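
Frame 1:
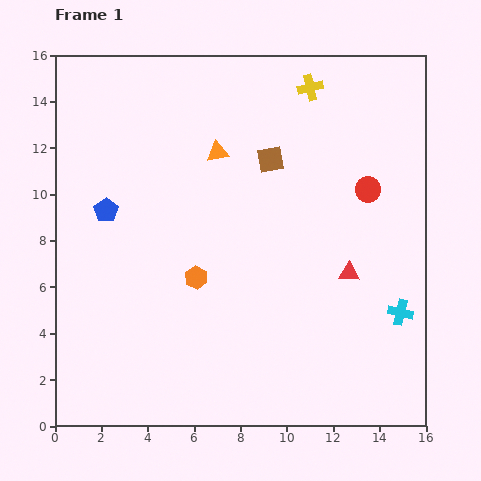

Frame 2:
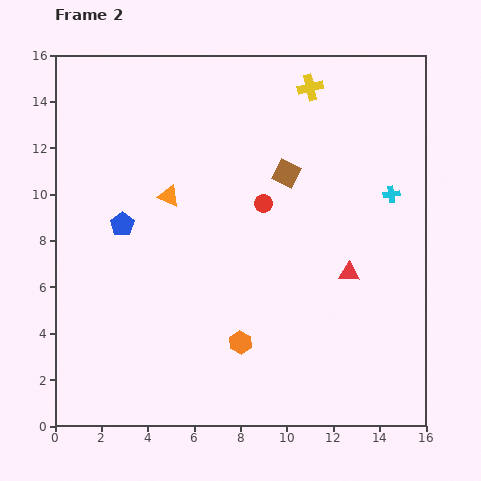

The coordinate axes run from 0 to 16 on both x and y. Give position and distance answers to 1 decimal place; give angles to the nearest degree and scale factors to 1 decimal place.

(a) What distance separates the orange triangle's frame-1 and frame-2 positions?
2.8

The orange triangle moved from (7.0, 11.8) to (4.9, 9.9), a distance of √(2.1² + 1.9²) ≈ 2.8.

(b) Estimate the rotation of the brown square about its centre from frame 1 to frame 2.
38° clockwise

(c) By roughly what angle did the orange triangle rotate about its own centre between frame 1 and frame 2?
32° clockwise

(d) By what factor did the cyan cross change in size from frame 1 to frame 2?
0.7×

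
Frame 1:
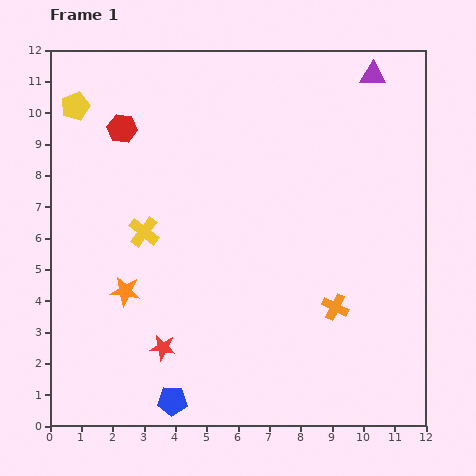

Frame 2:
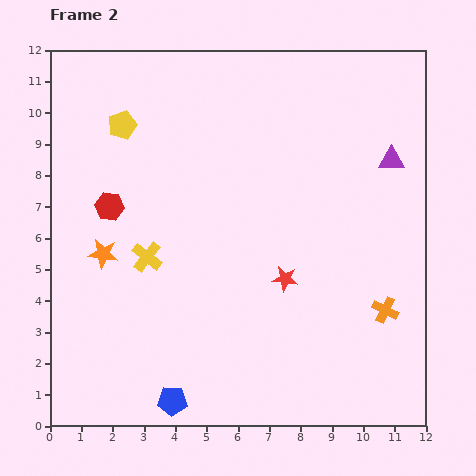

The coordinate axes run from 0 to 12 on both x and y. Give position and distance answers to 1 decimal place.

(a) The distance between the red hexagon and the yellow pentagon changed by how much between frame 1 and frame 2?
+0.9

Distance in frame 1: 1.7. Distance in frame 2: 2.6.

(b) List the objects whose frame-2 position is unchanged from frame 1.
the blue pentagon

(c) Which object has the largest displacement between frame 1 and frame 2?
the red star

(moved 4.5; next 2.8)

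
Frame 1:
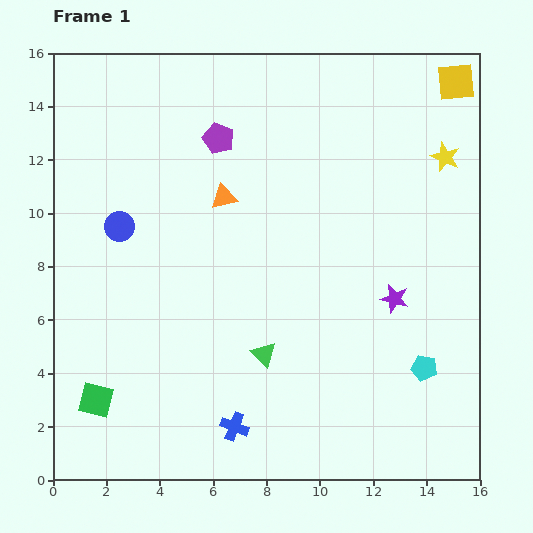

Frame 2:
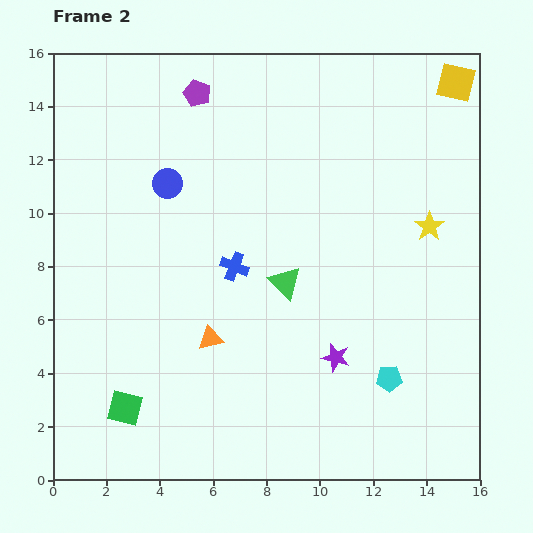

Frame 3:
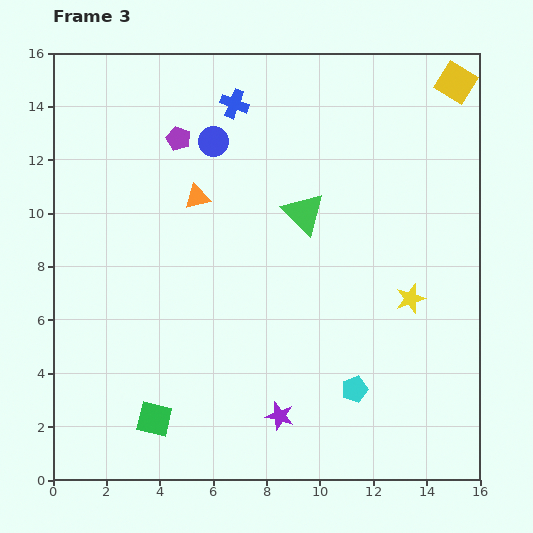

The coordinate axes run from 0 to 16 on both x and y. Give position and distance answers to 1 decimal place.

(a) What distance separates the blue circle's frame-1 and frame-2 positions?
2.4

The blue circle moved from (2.5, 9.5) to (4.3, 11.1), a distance of √(1.8² + 1.6²) ≈ 2.4.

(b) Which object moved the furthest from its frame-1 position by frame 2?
the blue cross

(moved 6.0; next 5.3)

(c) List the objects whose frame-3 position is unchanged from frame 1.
the yellow square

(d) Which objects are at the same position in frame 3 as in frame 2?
the yellow square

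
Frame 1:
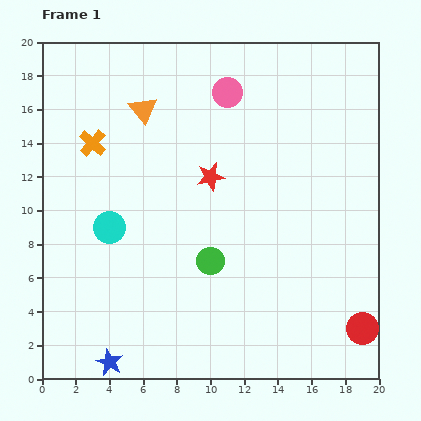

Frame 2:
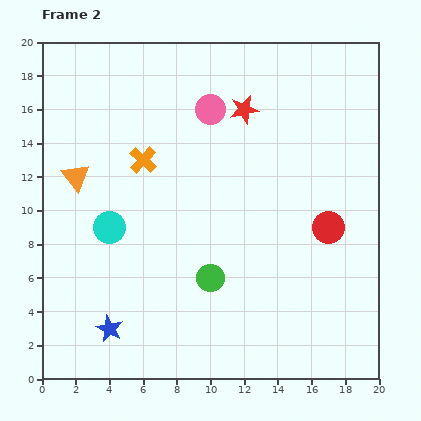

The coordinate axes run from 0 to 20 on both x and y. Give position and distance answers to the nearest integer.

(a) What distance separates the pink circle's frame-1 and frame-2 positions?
1

The pink circle moved from (11, 17) to (10, 16), a distance of √(1² + 1²) ≈ 1.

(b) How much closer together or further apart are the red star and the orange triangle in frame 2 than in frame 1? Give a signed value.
+5

Distance in frame 1: 6. Distance in frame 2: 11.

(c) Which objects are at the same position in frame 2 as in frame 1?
the cyan circle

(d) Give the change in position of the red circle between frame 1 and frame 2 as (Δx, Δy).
(-2, 6)

The red circle was at (19, 3) in frame 1 and (17, 9) in frame 2.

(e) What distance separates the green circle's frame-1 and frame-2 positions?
1

The green circle moved from (10, 7) to (10, 6), a distance of √(0² + 1²) ≈ 1.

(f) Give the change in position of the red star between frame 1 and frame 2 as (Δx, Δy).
(2, 4)

The red star was at (10, 12) in frame 1 and (12, 16) in frame 2.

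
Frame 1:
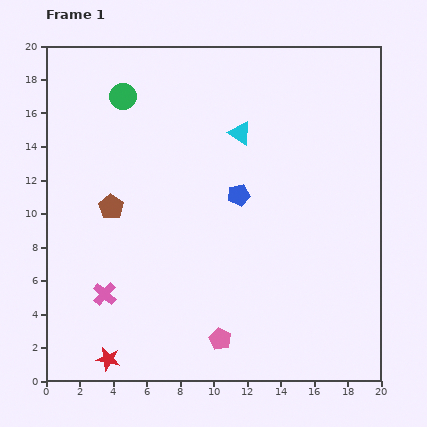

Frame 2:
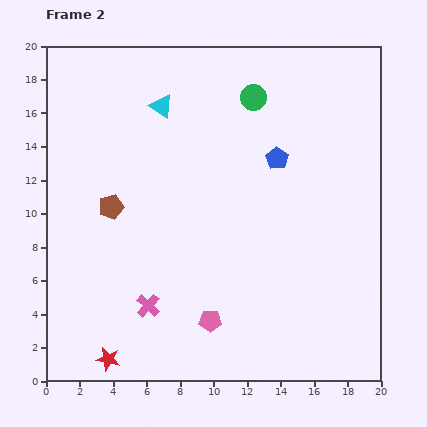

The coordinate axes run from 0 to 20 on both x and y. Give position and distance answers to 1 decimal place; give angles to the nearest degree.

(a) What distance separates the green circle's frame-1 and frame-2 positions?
7.8

The green circle moved from (4.6, 17.0) to (12.4, 16.9), a distance of √(7.8² + 0.1²) ≈ 7.8.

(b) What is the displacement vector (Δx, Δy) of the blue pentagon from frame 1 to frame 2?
(2.3, 2.2)

The blue pentagon was at (11.5, 11.1) in frame 1 and (13.8, 13.3) in frame 2.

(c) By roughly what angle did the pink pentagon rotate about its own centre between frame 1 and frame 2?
28° counter-clockwise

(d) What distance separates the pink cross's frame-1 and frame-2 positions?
2.7

The pink cross moved from (3.5, 5.2) to (6.1, 4.5), a distance of √(2.6² + 0.7²) ≈ 2.7.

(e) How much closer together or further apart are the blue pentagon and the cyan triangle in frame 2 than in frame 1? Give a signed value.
+3.9

Distance in frame 1: 3.7. Distance in frame 2: 7.6.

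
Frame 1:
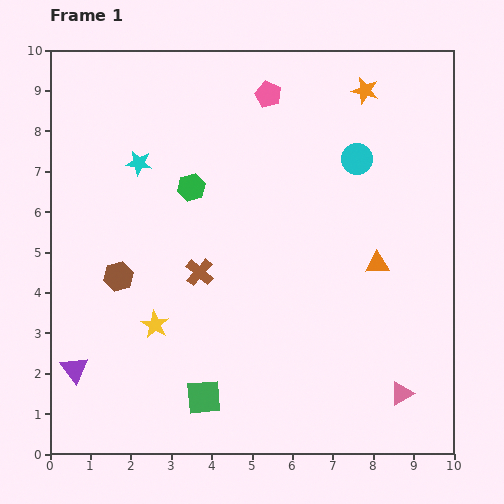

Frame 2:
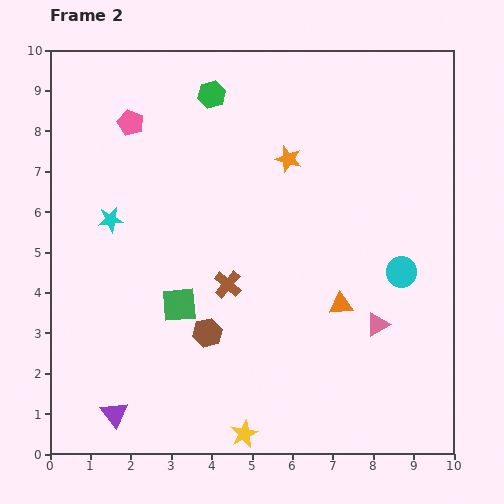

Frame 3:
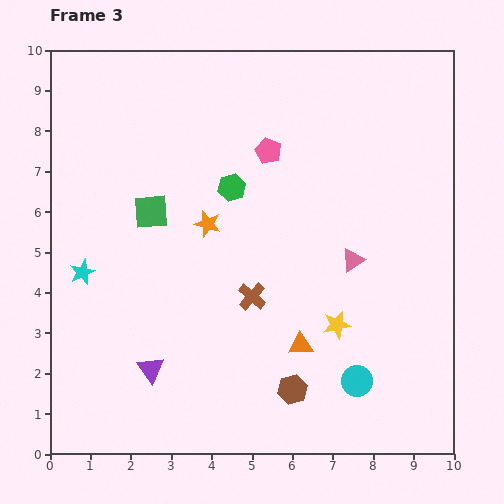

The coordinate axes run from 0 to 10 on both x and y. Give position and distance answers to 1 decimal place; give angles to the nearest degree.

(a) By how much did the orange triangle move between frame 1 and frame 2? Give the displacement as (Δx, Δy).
(-0.9, -1.0)

The orange triangle was at (8.1, 4.7) in frame 1 and (7.2, 3.7) in frame 2.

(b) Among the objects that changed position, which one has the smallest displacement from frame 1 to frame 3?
the green hexagon

(moved 1.0)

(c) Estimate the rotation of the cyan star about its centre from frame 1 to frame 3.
31° counter-clockwise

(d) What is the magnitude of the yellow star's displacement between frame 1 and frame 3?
4.5

The yellow star moved from (2.6, 3.2) to (7.1, 3.2), a distance of √(4.5² + 0.0²) ≈ 4.5.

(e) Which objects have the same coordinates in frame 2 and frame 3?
none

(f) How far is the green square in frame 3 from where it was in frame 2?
2.4

The green square moved from (3.2, 3.7) to (2.5, 6.0), a distance of √(0.7² + 2.3²) ≈ 2.4.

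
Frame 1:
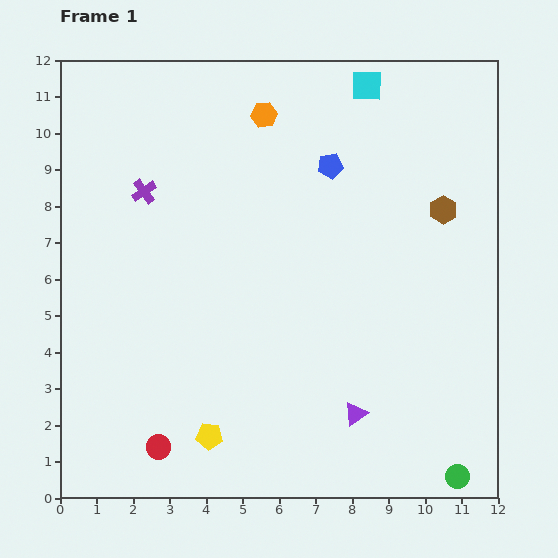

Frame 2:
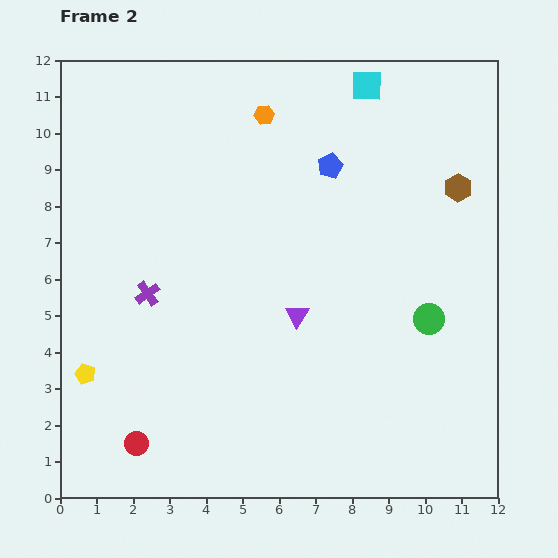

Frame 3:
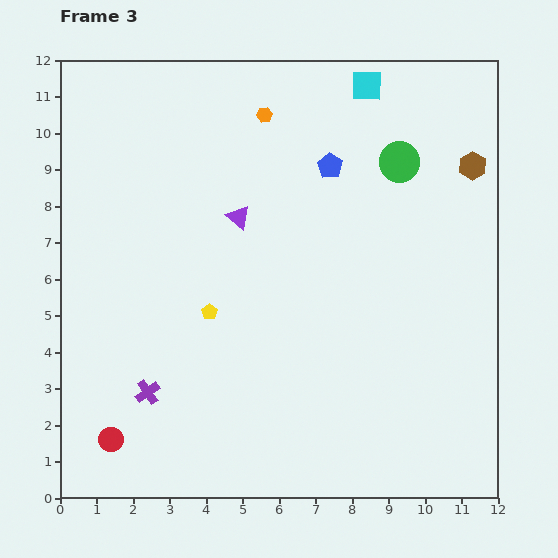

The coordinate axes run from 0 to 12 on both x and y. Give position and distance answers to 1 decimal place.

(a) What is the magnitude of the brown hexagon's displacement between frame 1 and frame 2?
0.7

The brown hexagon moved from (10.5, 7.9) to (10.9, 8.5), a distance of √(0.4² + 0.6²) ≈ 0.7.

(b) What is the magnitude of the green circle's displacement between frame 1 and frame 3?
8.7

The green circle moved from (10.9, 0.6) to (9.3, 9.2), a distance of √(1.6² + 8.6²) ≈ 8.7.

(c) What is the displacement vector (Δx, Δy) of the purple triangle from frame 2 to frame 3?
(-1.6, 2.7)

The purple triangle was at (6.5, 5.0) in frame 2 and (4.9, 7.7) in frame 3.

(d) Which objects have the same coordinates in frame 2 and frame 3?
the blue pentagon, the cyan square, the orange hexagon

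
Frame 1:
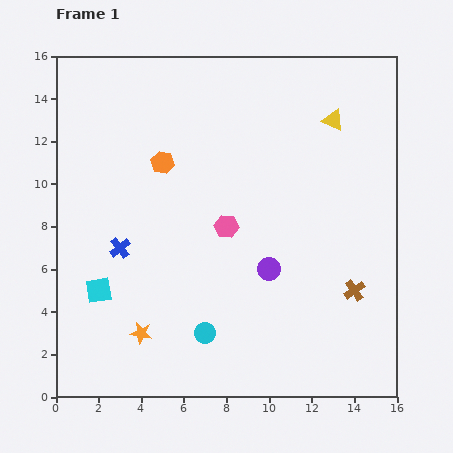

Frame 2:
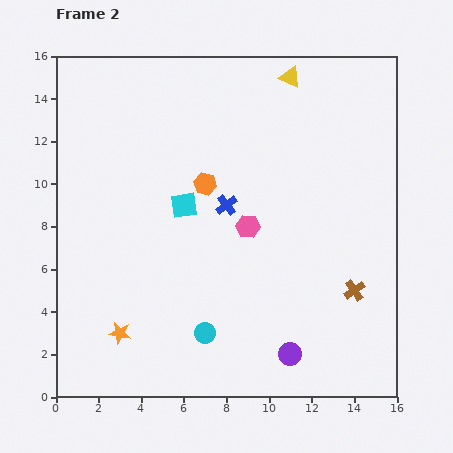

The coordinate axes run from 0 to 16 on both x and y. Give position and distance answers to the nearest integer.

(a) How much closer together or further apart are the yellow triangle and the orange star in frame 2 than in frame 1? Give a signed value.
+1

Distance in frame 1: 13. Distance in frame 2: 14.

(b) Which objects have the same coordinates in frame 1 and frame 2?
the cyan circle, the brown cross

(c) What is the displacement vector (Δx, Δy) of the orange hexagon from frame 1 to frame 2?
(2, -1)

The orange hexagon was at (5, 11) in frame 1 and (7, 10) in frame 2.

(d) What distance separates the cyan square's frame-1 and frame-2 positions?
6

The cyan square moved from (2, 5) to (6, 9), a distance of √(4² + 4²) ≈ 6.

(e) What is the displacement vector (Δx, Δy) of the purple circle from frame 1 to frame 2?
(1, -4)

The purple circle was at (10, 6) in frame 1 and (11, 2) in frame 2.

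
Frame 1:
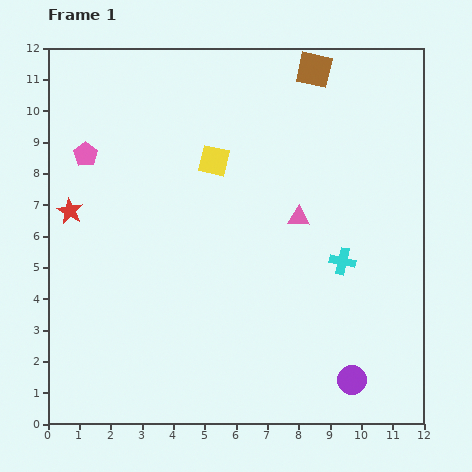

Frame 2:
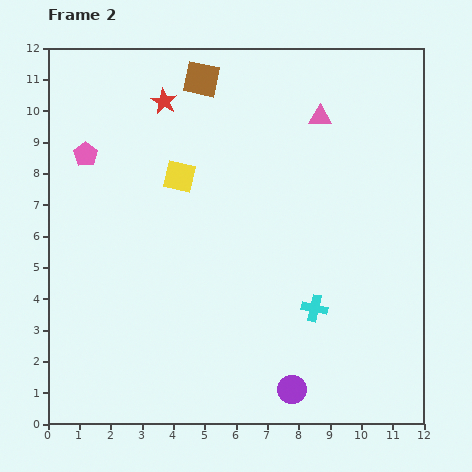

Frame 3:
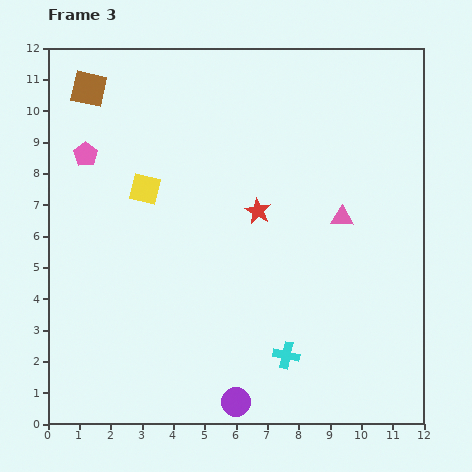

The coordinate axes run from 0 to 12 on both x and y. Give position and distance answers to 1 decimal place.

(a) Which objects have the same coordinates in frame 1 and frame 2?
the pink pentagon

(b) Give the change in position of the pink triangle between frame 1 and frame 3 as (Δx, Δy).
(1.4, 0.0)

The pink triangle was at (8.0, 6.6) in frame 1 and (9.4, 6.6) in frame 3.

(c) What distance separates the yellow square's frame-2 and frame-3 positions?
1.2

The yellow square moved from (4.2, 7.9) to (3.1, 7.5), a distance of √(1.1² + 0.4²) ≈ 1.2.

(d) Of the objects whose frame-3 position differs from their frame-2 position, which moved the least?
the yellow square

(moved 1.2)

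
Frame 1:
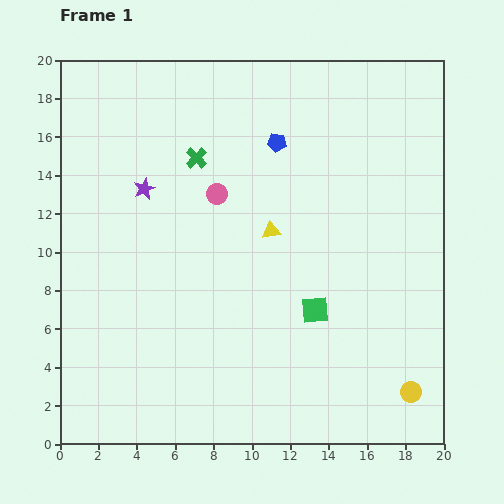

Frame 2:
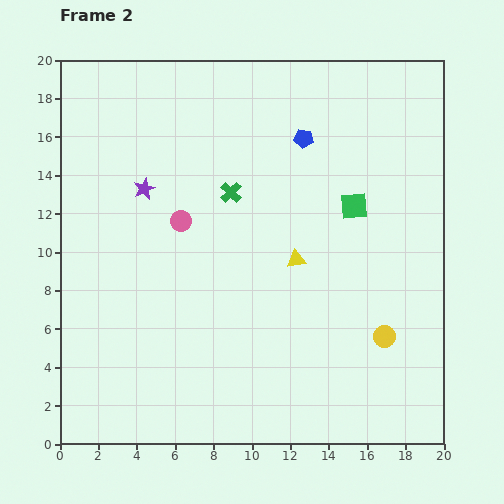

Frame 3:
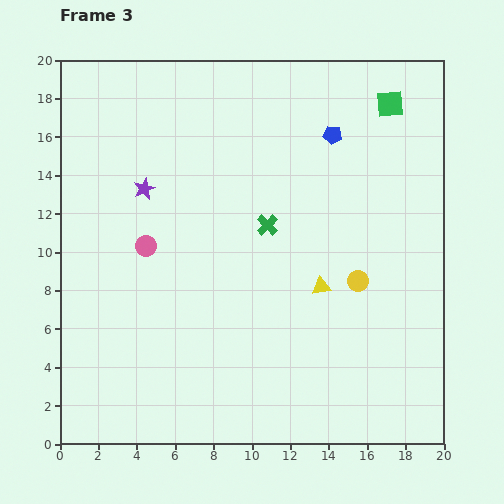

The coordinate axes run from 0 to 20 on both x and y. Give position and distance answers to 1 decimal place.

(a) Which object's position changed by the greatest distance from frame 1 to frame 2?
the green square

(moved 5.8; next 3.2)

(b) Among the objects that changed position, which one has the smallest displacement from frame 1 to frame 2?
the blue pentagon

(moved 1.4)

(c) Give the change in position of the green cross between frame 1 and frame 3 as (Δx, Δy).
(3.7, -3.5)

The green cross was at (7.1, 14.9) in frame 1 and (10.8, 11.4) in frame 3.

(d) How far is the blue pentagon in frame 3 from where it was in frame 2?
1.5

The blue pentagon moved from (12.7, 15.9) to (14.2, 16.1), a distance of √(1.5² + 0.2²) ≈ 1.5.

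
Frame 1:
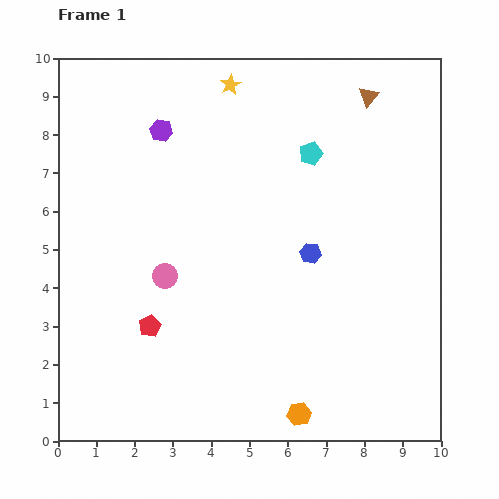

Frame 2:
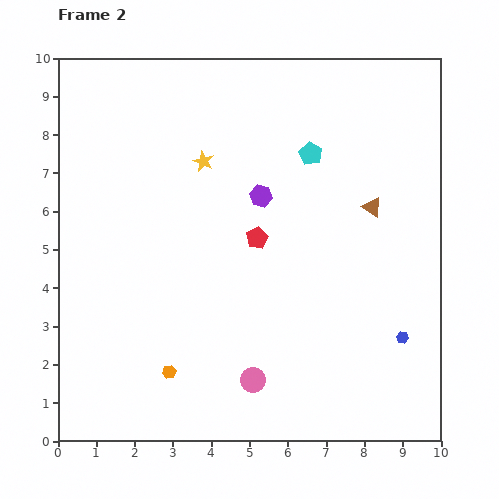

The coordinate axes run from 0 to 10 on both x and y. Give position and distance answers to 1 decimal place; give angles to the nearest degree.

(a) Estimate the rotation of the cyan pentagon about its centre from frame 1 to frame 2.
24° counter-clockwise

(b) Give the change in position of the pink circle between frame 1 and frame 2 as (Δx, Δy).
(2.3, -2.7)

The pink circle was at (2.8, 4.3) in frame 1 and (5.1, 1.6) in frame 2.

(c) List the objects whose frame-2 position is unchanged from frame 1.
the cyan pentagon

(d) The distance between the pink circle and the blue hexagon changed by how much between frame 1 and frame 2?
+0.3

Distance in frame 1: 3.8. Distance in frame 2: 4.1.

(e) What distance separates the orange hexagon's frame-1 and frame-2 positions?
3.6

The orange hexagon moved from (6.3, 0.7) to (2.9, 1.8), a distance of √(3.4² + 1.1²) ≈ 3.6.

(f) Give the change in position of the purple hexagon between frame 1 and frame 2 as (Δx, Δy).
(2.6, -1.7)

The purple hexagon was at (2.7, 8.1) in frame 1 and (5.3, 6.4) in frame 2.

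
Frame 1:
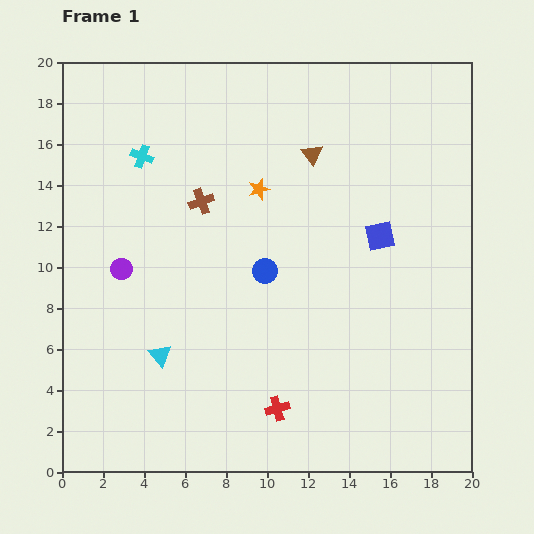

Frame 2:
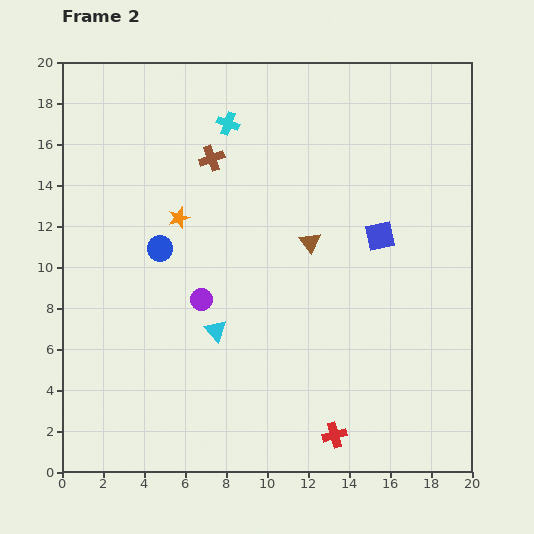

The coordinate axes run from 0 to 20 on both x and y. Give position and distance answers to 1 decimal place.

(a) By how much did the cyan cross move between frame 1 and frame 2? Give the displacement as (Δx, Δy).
(4.2, 1.6)

The cyan cross was at (3.9, 15.4) in frame 1 and (8.1, 17.0) in frame 2.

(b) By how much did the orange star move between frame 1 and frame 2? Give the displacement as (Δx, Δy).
(-3.9, -1.4)

The orange star was at (9.6, 13.8) in frame 1 and (5.7, 12.4) in frame 2.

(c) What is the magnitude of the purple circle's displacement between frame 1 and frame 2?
4.2

The purple circle moved from (2.9, 9.9) to (6.8, 8.4), a distance of √(3.9² + 1.5²) ≈ 4.2.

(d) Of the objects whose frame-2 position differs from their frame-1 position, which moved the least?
the brown cross

(moved 2.2)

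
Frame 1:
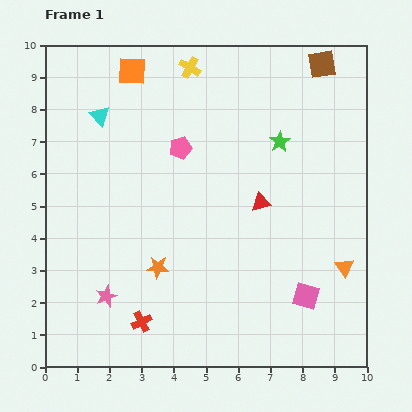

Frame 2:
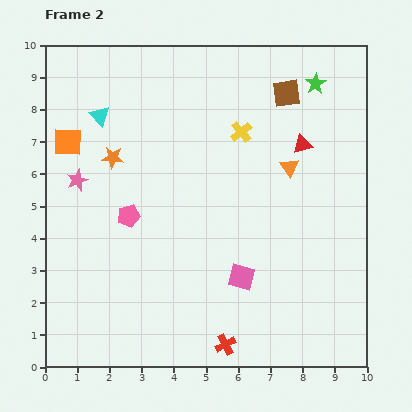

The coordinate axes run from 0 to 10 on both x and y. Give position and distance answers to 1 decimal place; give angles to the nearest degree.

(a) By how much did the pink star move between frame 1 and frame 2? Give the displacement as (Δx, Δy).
(-0.9, 3.6)

The pink star was at (1.9, 2.2) in frame 1 and (1.0, 5.8) in frame 2.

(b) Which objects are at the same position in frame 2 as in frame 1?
the cyan triangle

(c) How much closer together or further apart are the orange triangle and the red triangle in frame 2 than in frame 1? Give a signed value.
-2.5

Distance in frame 1: 3.3. Distance in frame 2: 0.8.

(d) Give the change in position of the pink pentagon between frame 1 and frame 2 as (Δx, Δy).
(-1.6, -2.1)

The pink pentagon was at (4.2, 6.8) in frame 1 and (2.6, 4.7) in frame 2.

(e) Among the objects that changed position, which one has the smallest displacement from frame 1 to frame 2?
the brown square

(moved 1.4)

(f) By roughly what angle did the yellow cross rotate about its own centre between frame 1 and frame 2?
20° clockwise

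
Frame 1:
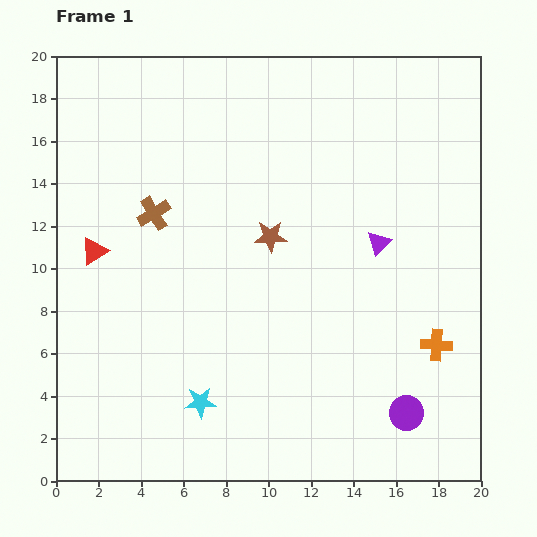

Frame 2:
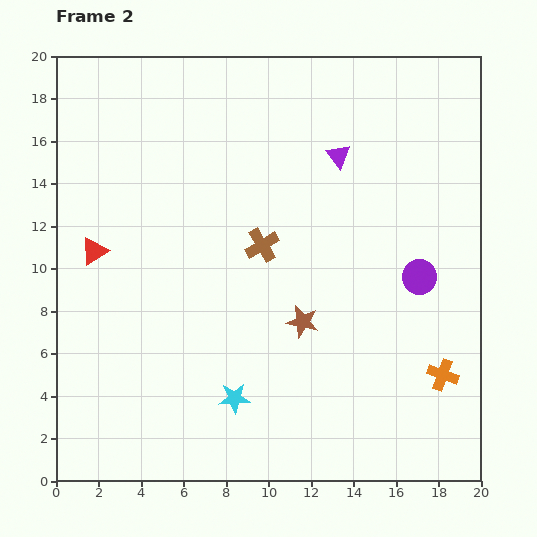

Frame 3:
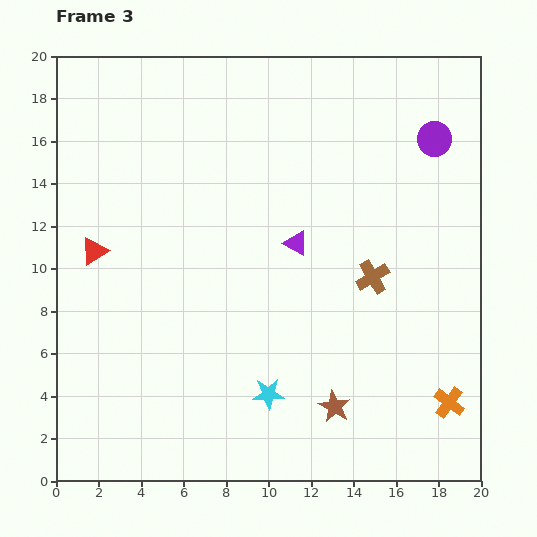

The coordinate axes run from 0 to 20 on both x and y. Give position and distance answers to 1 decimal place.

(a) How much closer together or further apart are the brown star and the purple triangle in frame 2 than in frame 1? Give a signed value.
+2.9

Distance in frame 1: 5.1. Distance in frame 2: 8.0.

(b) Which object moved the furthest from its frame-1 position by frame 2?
the purple circle

(moved 6.4; next 5.3)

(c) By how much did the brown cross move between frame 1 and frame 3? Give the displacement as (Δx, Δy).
(10.3, -3.0)

The brown cross was at (4.6, 12.6) in frame 1 and (14.9, 9.6) in frame 3.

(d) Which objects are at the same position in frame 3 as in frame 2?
the red triangle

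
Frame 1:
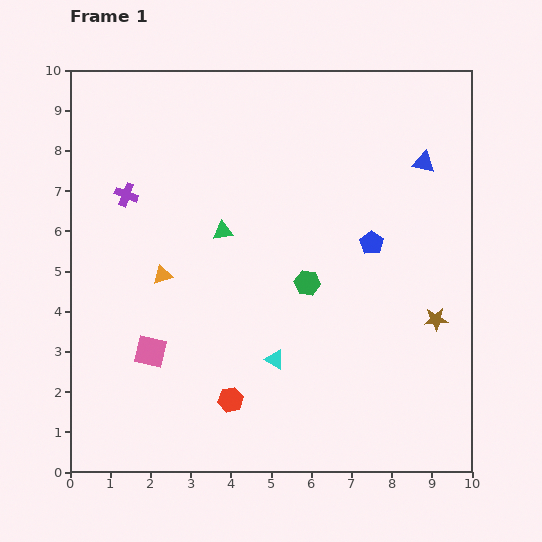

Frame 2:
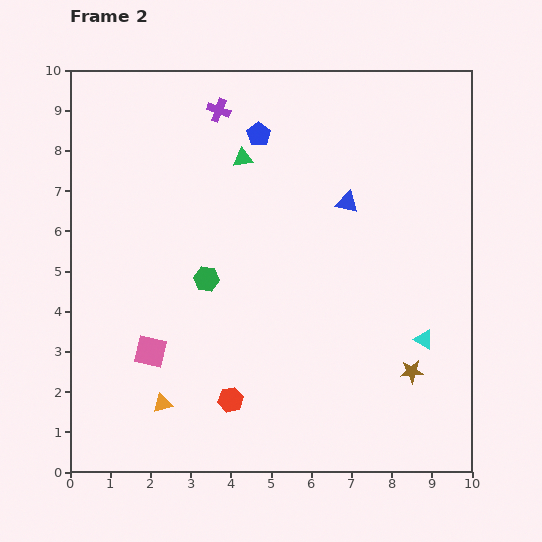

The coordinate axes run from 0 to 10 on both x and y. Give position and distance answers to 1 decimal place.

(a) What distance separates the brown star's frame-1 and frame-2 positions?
1.4

The brown star moved from (9.1, 3.8) to (8.5, 2.5), a distance of √(0.6² + 1.3²) ≈ 1.4.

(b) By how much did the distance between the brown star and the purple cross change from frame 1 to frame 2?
-0.2

Distance in frame 1: 8.3. Distance in frame 2: 8.1.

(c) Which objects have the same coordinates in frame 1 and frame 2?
the pink square, the red hexagon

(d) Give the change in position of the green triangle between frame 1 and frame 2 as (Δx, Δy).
(0.5, 1.8)

The green triangle was at (3.8, 6.0) in frame 1 and (4.3, 7.8) in frame 2.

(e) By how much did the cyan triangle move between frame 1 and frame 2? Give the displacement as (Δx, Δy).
(3.7, 0.5)

The cyan triangle was at (5.1, 2.8) in frame 1 and (8.8, 3.3) in frame 2.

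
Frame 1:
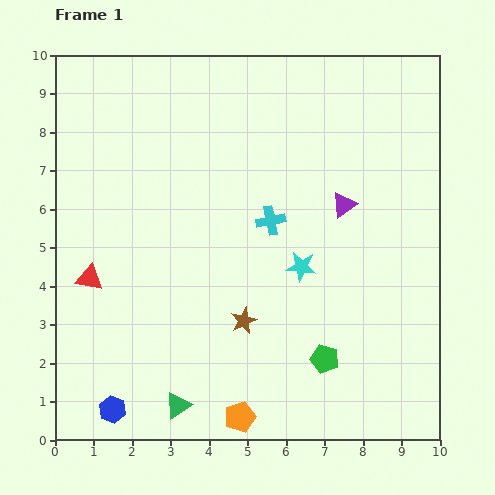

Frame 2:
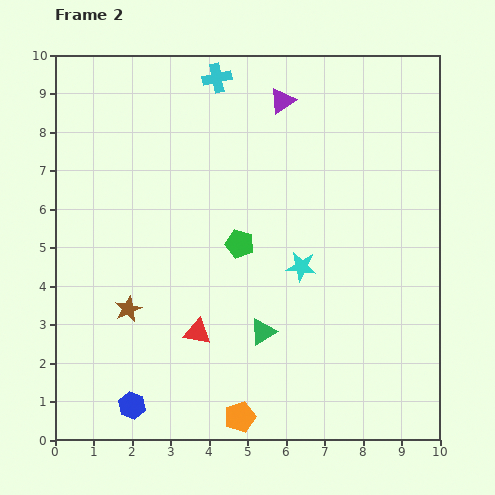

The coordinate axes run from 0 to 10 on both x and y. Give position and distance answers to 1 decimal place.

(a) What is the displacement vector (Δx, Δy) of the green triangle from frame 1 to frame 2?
(2.2, 1.9)

The green triangle was at (3.2, 0.9) in frame 1 and (5.4, 2.8) in frame 2.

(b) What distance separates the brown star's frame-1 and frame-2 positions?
3.0

The brown star moved from (4.9, 3.1) to (1.9, 3.4), a distance of √(3.0² + 0.3²) ≈ 3.0.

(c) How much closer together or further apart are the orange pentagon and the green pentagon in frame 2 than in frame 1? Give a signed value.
+1.8

Distance in frame 1: 2.7. Distance in frame 2: 4.5.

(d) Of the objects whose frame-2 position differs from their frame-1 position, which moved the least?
the blue hexagon

(moved 0.5)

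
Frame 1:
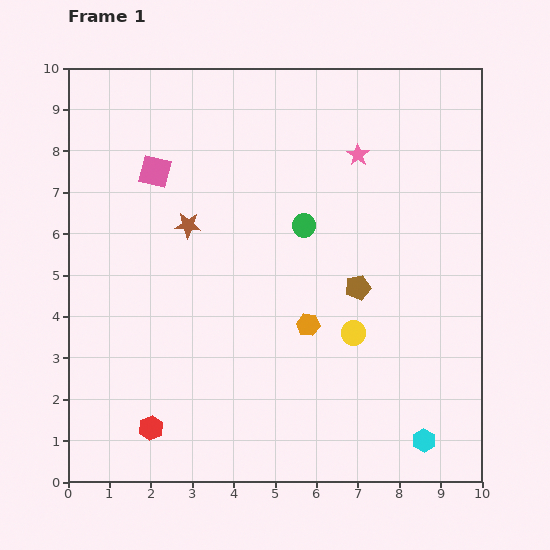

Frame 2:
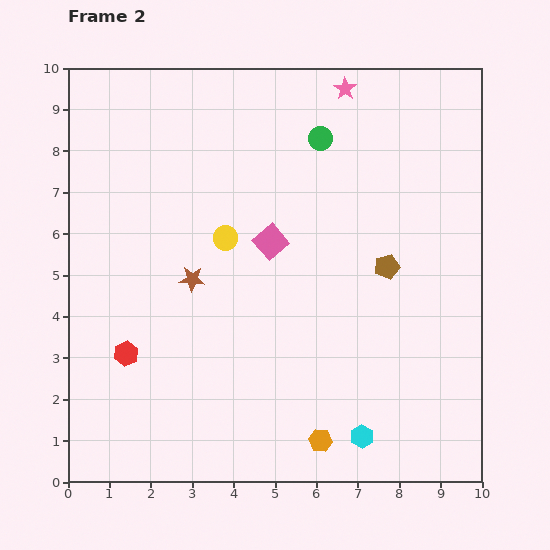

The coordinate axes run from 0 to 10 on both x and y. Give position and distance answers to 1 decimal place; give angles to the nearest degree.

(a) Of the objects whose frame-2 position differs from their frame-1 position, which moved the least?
the brown pentagon

(moved 0.9)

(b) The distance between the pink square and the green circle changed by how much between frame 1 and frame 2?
-1.0

Distance in frame 1: 3.8. Distance in frame 2: 2.8.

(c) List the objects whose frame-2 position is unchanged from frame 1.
none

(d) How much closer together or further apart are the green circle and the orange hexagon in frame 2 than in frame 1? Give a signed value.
+4.9

Distance in frame 1: 2.4. Distance in frame 2: 7.3.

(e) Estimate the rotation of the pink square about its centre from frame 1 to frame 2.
36° clockwise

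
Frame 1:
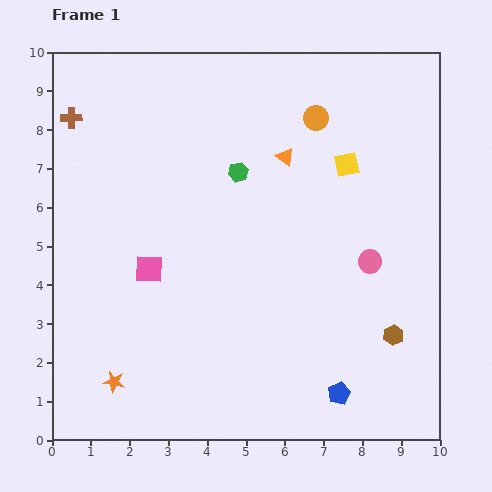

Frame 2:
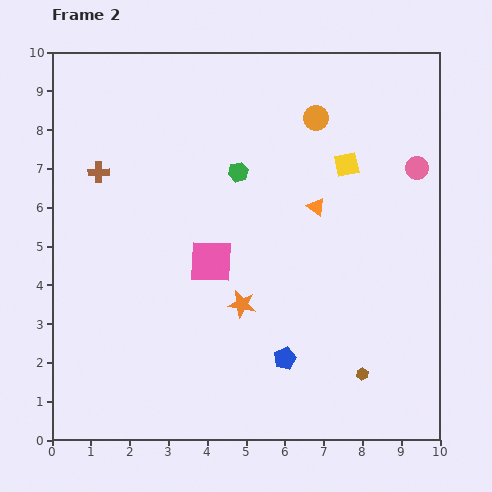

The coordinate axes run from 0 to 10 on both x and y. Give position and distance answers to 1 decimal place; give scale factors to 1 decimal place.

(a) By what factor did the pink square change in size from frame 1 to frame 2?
1.5×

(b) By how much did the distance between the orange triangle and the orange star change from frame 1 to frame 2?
-4.2

Distance in frame 1: 7.3. Distance in frame 2: 3.1.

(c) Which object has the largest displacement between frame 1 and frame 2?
the orange star

(moved 3.9; next 2.7)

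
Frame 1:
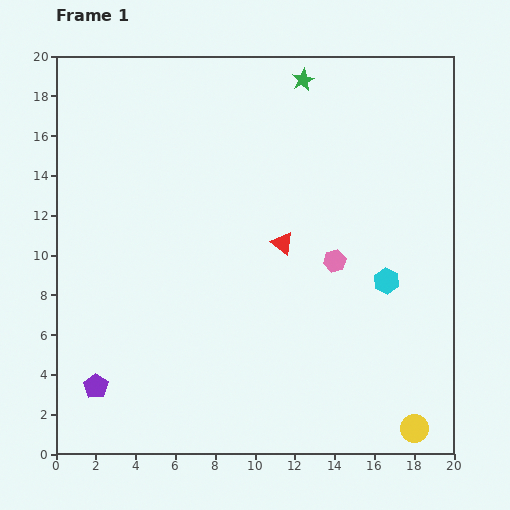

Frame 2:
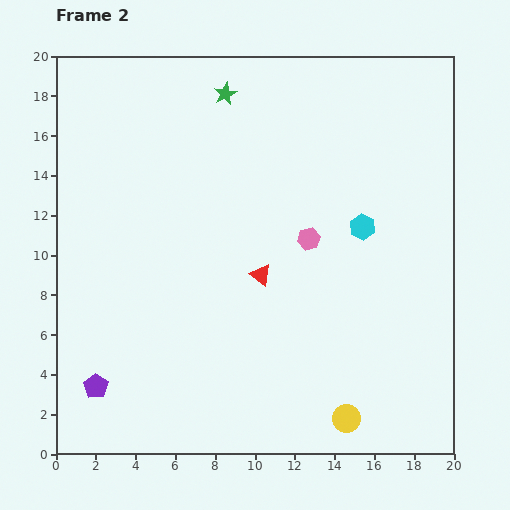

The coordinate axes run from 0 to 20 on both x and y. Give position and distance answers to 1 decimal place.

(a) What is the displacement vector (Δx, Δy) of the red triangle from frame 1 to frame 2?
(-1.1, -1.6)

The red triangle was at (11.4, 10.6) in frame 1 and (10.3, 9.0) in frame 2.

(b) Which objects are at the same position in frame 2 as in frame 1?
the purple pentagon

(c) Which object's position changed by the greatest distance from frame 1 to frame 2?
the green star

(moved 4.0; next 3.4)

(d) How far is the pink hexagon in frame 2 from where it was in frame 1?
1.7

The pink hexagon moved from (14.0, 9.7) to (12.7, 10.8), a distance of √(1.3² + 1.1²) ≈ 1.7.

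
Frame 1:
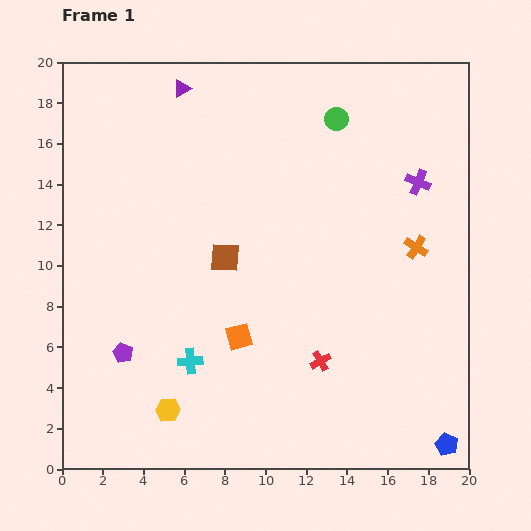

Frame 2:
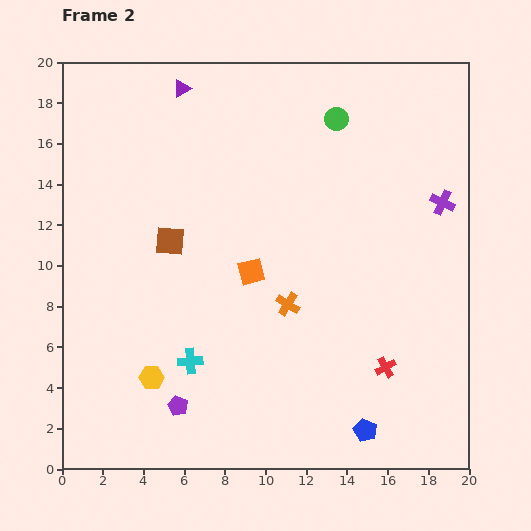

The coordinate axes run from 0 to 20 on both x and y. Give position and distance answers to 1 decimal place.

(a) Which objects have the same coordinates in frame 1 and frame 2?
the cyan cross, the purple triangle, the green circle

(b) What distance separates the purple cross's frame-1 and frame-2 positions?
1.6

The purple cross moved from (17.5, 14.1) to (18.7, 13.1), a distance of √(1.2² + 1.0²) ≈ 1.6.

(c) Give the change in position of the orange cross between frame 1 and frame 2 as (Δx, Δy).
(-6.3, -2.8)

The orange cross was at (17.4, 10.9) in frame 1 and (11.1, 8.1) in frame 2.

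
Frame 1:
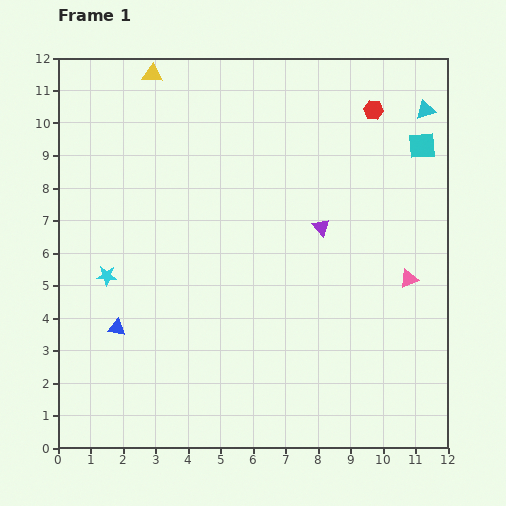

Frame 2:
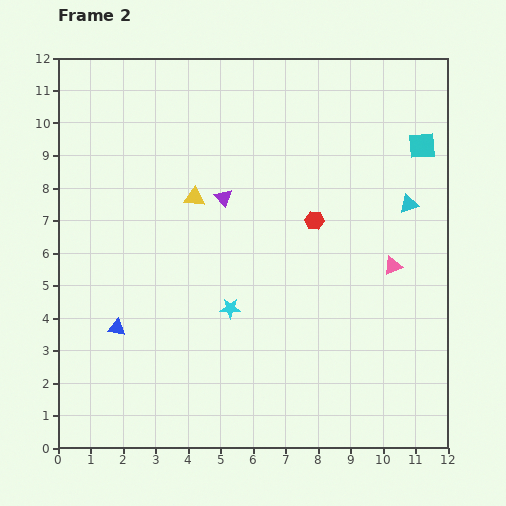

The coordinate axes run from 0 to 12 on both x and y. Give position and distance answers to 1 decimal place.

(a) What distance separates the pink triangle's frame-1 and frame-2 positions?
0.6

The pink triangle moved from (10.8, 5.2) to (10.3, 5.6), a distance of √(0.5² + 0.4²) ≈ 0.6.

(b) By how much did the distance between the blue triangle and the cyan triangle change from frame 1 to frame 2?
-1.8

Distance in frame 1: 11.6. Distance in frame 2: 9.8.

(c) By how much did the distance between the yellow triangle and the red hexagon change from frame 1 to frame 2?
-3.1

Distance in frame 1: 6.9. Distance in frame 2: 3.8.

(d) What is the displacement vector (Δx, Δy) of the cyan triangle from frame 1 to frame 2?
(-0.5, -2.9)

The cyan triangle was at (11.3, 10.4) in frame 1 and (10.8, 7.5) in frame 2.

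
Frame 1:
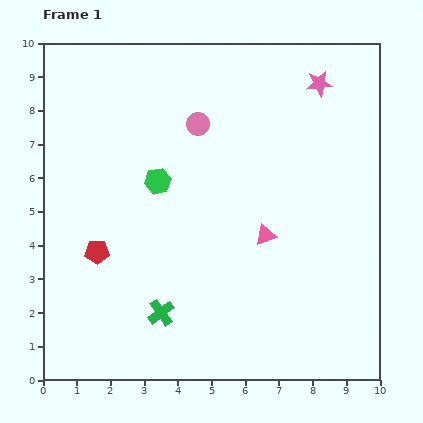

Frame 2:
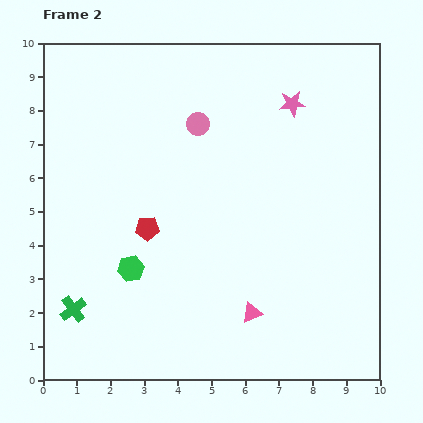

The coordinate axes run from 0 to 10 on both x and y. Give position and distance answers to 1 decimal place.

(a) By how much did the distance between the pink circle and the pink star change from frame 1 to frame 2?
-0.9

Distance in frame 1: 3.8. Distance in frame 2: 2.9.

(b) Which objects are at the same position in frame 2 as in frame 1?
the pink circle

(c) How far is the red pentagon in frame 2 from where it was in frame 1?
1.7

The red pentagon moved from (1.6, 3.8) to (3.1, 4.5), a distance of √(1.5² + 0.7²) ≈ 1.7.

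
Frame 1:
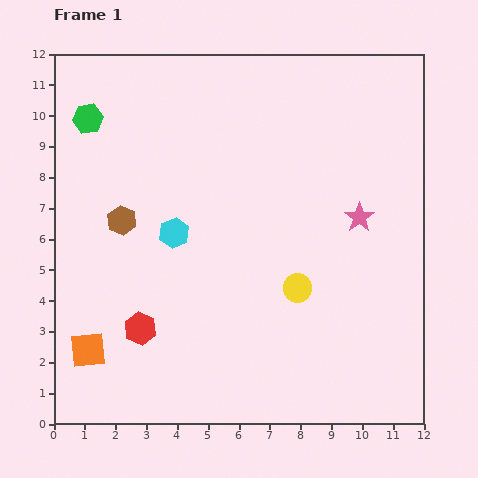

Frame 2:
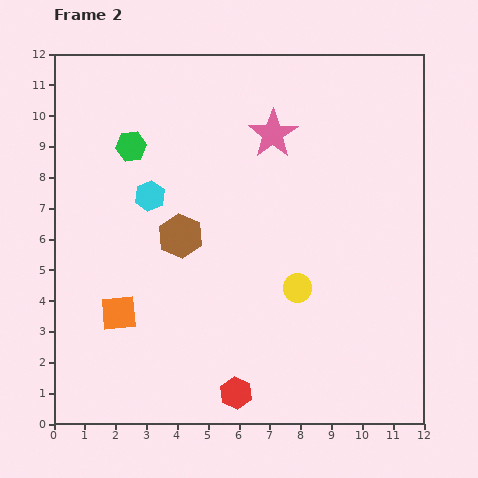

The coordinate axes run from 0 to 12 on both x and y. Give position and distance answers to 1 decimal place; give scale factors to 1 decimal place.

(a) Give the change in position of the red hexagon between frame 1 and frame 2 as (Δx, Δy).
(3.1, -2.1)

The red hexagon was at (2.8, 3.1) in frame 1 and (5.9, 1.0) in frame 2.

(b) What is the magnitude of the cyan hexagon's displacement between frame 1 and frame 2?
1.4

The cyan hexagon moved from (3.9, 6.2) to (3.1, 7.4), a distance of √(0.8² + 1.2²) ≈ 1.4.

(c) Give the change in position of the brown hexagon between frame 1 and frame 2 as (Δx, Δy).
(1.9, -0.5)

The brown hexagon was at (2.2, 6.6) in frame 1 and (4.1, 6.1) in frame 2.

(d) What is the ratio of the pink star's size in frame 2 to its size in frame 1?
1.7×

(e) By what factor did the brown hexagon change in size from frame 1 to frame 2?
1.5×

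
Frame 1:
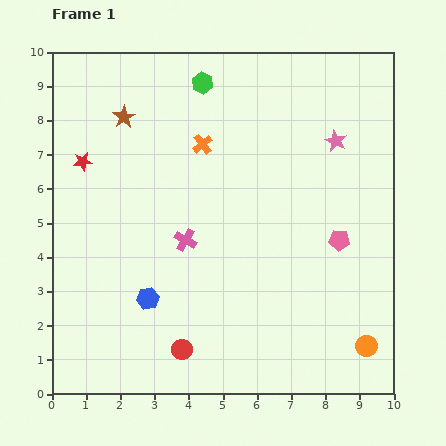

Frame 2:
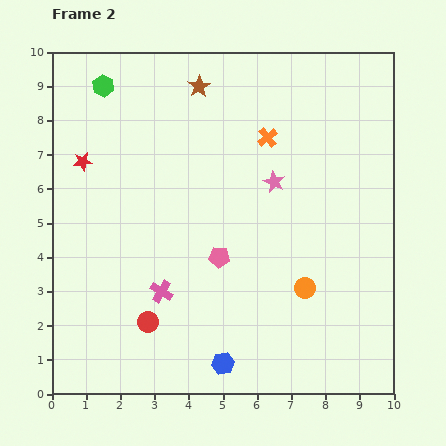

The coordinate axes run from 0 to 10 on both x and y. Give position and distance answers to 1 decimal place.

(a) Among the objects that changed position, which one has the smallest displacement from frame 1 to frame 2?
the red circle

(moved 1.3)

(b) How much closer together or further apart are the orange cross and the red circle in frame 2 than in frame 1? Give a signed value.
+0.4

Distance in frame 1: 6.0. Distance in frame 2: 6.4.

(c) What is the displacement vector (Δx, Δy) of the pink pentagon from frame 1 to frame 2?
(-3.5, -0.5)

The pink pentagon was at (8.4, 4.5) in frame 1 and (4.9, 4.0) in frame 2.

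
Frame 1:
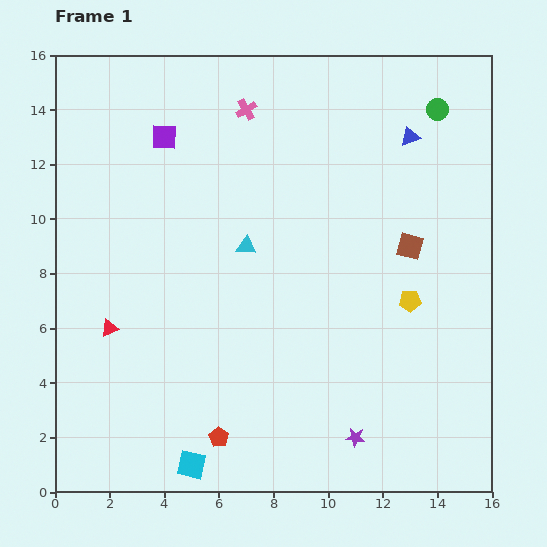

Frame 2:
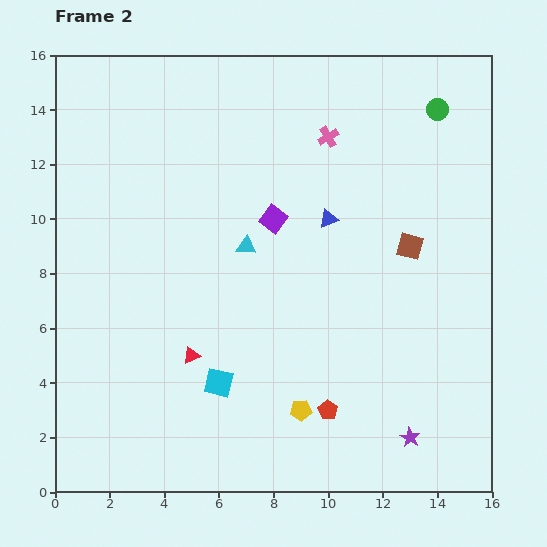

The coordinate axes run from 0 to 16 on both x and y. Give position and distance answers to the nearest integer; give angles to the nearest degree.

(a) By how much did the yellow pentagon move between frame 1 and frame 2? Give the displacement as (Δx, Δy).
(-4, -4)

The yellow pentagon was at (13, 7) in frame 1 and (9, 3) in frame 2.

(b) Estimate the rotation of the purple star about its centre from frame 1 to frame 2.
23° clockwise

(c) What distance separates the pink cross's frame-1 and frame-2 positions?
3

The pink cross moved from (7, 14) to (10, 13), a distance of √(3² + 1²) ≈ 3.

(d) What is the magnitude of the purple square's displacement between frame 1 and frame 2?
5

The purple square moved from (4, 13) to (8, 10), a distance of √(4² + 3²) ≈ 5.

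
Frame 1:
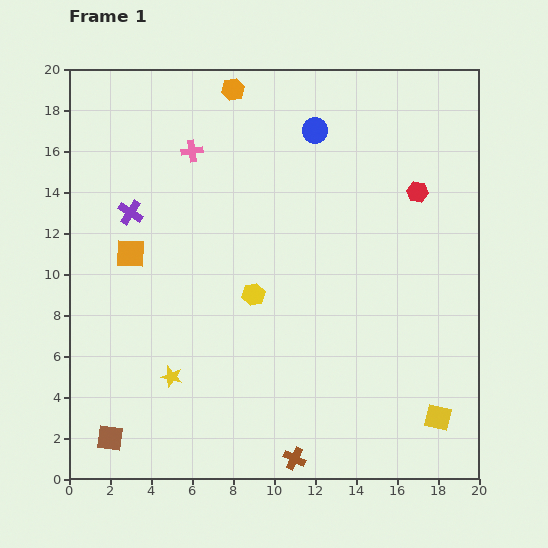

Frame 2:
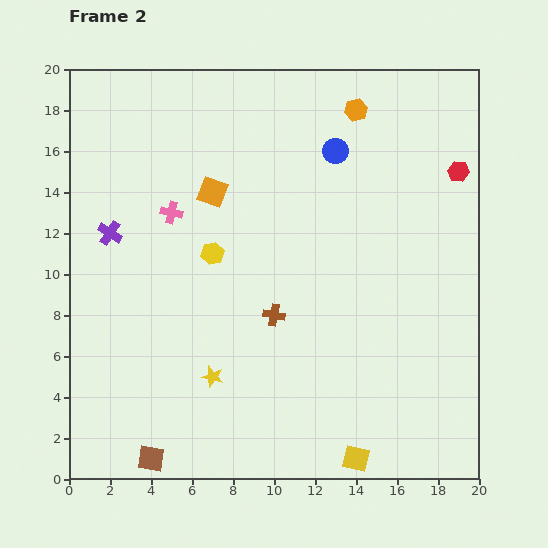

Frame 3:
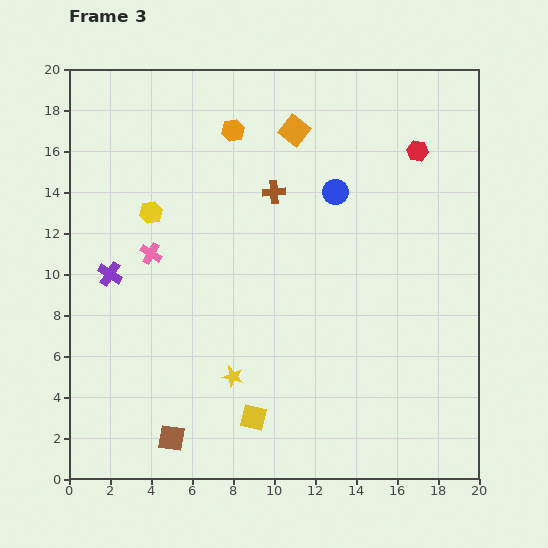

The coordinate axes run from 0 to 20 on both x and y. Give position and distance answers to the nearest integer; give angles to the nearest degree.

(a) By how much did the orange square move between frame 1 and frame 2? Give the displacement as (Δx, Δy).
(4, 3)

The orange square was at (3, 11) in frame 1 and (7, 14) in frame 2.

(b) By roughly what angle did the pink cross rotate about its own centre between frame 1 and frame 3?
39° clockwise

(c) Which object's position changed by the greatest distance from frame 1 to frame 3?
the brown cross

(moved 13; next 10)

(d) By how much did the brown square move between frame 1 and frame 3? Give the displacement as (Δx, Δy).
(3, 0)

The brown square was at (2, 2) in frame 1 and (5, 2) in frame 3.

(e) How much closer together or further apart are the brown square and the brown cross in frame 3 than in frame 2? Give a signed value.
+4

Distance in frame 2: 9. Distance in frame 3: 13.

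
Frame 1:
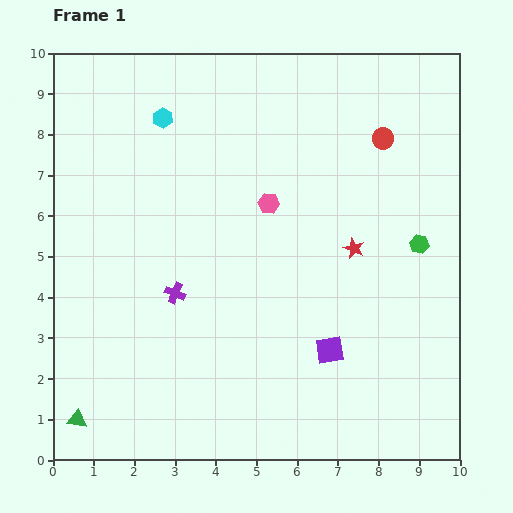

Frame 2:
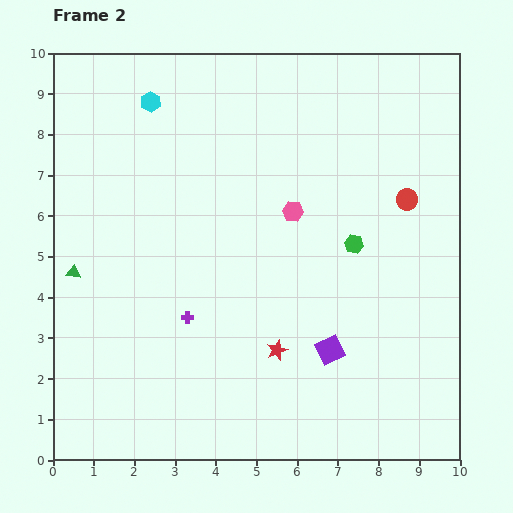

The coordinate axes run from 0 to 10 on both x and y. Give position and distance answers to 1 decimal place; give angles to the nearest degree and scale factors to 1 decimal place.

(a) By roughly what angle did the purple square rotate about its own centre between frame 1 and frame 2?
17° counter-clockwise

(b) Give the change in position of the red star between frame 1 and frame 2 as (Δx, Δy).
(-1.9, -2.5)

The red star was at (7.4, 5.2) in frame 1 and (5.5, 2.7) in frame 2.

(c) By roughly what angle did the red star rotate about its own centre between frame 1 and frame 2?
27° clockwise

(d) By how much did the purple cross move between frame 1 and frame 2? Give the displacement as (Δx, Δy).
(0.3, -0.6)

The purple cross was at (3.0, 4.1) in frame 1 and (3.3, 3.5) in frame 2.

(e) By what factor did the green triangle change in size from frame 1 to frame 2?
0.7×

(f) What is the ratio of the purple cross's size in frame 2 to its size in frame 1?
0.6×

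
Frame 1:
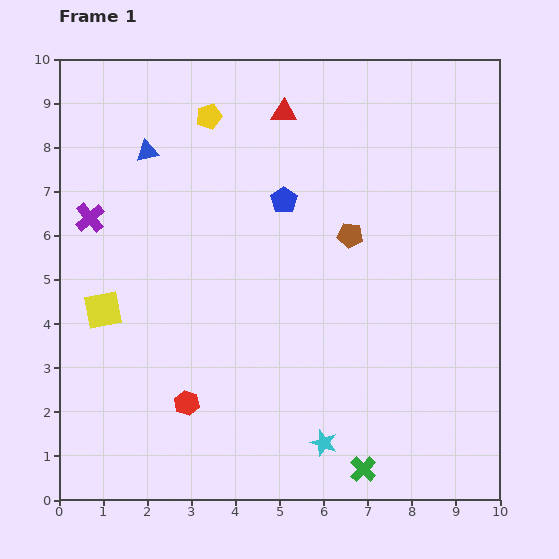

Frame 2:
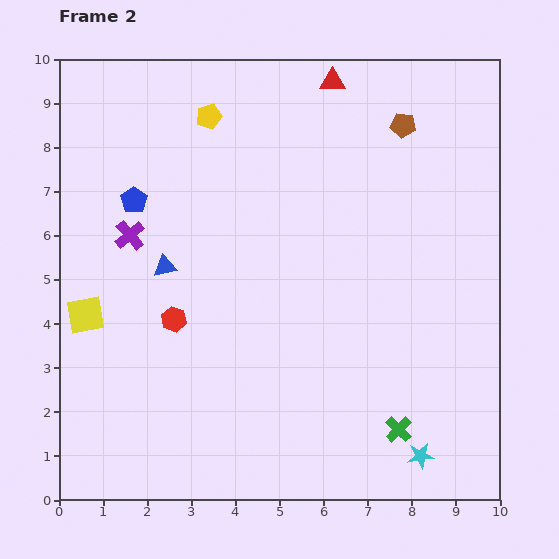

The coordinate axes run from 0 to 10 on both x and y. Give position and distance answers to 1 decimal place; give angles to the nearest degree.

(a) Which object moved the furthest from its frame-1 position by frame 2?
the blue pentagon

(moved 3.4; next 2.8)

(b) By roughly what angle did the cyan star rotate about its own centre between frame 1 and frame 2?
27° counter-clockwise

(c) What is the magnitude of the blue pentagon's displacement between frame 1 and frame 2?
3.4

The blue pentagon moved from (5.1, 6.8) to (1.7, 6.8), a distance of √(3.4² + 0.0²) ≈ 3.4.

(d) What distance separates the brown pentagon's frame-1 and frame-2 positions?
2.8

The brown pentagon moved from (6.6, 6.0) to (7.8, 8.5), a distance of √(1.2² + 2.5²) ≈ 2.8.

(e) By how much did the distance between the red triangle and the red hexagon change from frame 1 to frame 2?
-0.5

Distance in frame 1: 7.0. Distance in frame 2: 6.5.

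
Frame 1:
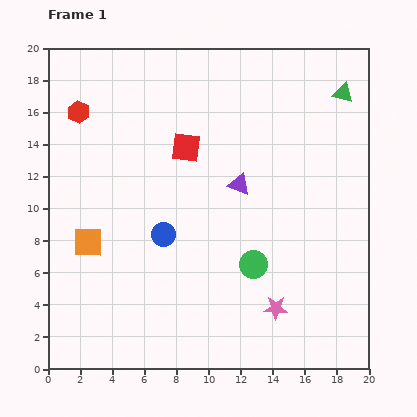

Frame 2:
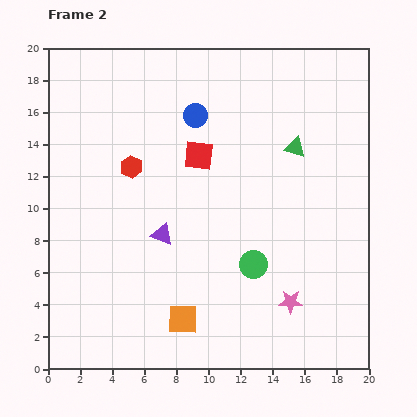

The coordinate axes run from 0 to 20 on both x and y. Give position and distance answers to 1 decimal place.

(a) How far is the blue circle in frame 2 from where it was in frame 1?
7.7

The blue circle moved from (7.2, 8.4) to (9.2, 15.8), a distance of √(2.0² + 7.4²) ≈ 7.7.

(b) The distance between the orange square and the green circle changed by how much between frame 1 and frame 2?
-4.8

Distance in frame 1: 10.4. Distance in frame 2: 5.6.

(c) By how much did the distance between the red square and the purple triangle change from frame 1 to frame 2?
+1.4

Distance in frame 1: 4.0. Distance in frame 2: 5.4.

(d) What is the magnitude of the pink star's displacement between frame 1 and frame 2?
1.0

The pink star moved from (14.2, 3.8) to (15.1, 4.2), a distance of √(0.9² + 0.4²) ≈ 1.0.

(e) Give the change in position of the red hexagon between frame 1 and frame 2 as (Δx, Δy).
(3.3, -3.4)

The red hexagon was at (1.9, 16.0) in frame 1 and (5.2, 12.6) in frame 2.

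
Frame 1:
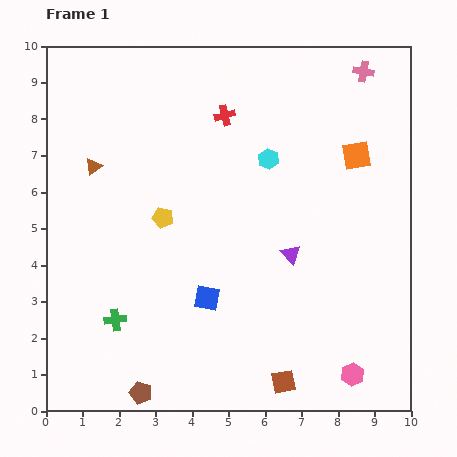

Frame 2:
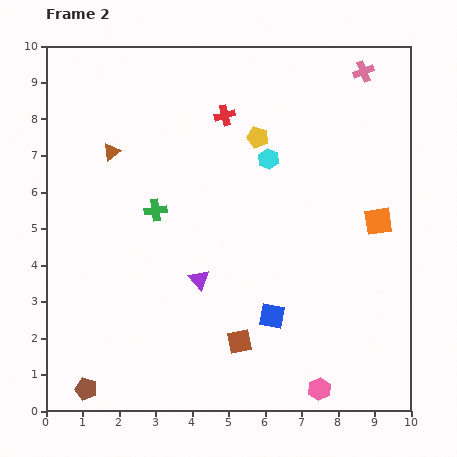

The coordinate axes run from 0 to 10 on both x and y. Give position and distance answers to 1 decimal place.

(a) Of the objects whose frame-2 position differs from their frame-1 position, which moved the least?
the brown triangle

(moved 0.6)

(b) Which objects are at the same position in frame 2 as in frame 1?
the red cross, the pink cross, the cyan hexagon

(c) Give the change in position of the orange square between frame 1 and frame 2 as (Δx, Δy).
(0.6, -1.8)

The orange square was at (8.5, 7.0) in frame 1 and (9.1, 5.2) in frame 2.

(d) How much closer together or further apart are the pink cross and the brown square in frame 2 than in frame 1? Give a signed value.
-0.7

Distance in frame 1: 8.8. Distance in frame 2: 8.1.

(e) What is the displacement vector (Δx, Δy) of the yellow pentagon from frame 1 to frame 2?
(2.6, 2.2)

The yellow pentagon was at (3.2, 5.3) in frame 1 and (5.8, 7.5) in frame 2.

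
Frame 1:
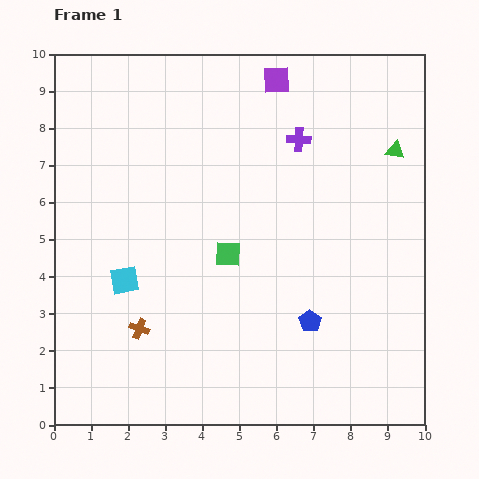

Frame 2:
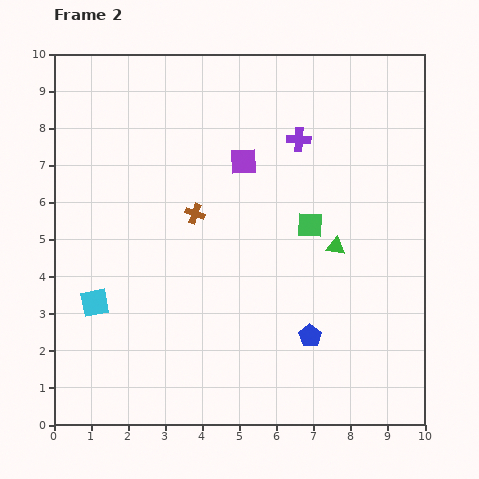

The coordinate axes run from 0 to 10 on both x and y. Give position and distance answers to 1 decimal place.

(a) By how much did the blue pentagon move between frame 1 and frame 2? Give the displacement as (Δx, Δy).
(0.0, -0.4)

The blue pentagon was at (6.9, 2.8) in frame 1 and (6.9, 2.4) in frame 2.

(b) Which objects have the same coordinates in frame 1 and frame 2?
the purple cross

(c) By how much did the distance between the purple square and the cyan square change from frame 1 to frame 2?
-1.3

Distance in frame 1: 6.8. Distance in frame 2: 5.5.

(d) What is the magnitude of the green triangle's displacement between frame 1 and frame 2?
3.1

The green triangle moved from (9.2, 7.4) to (7.6, 4.8), a distance of √(1.6² + 2.6²) ≈ 3.1.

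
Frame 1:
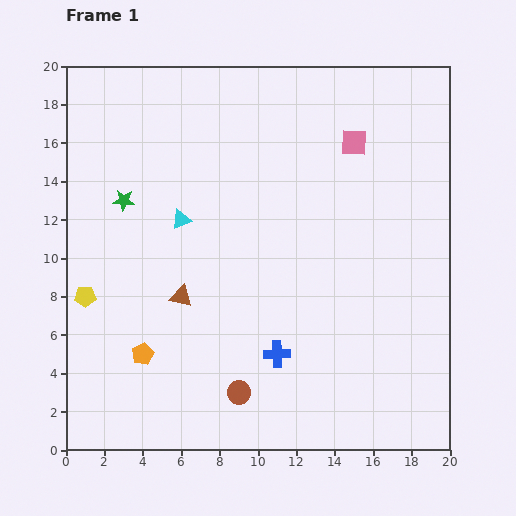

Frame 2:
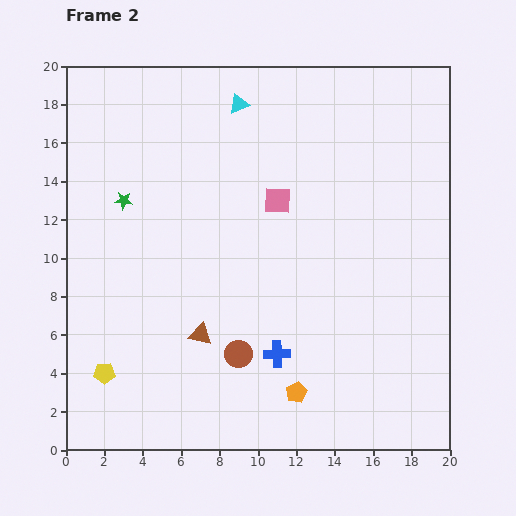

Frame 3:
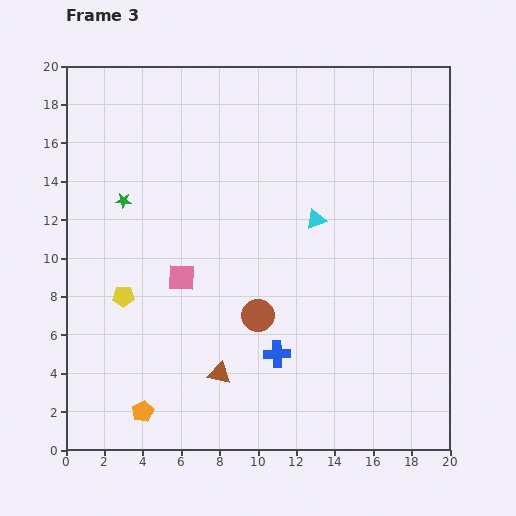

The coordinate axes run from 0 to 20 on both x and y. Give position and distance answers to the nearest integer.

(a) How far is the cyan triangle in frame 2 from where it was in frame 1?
7

The cyan triangle moved from (6, 12) to (9, 18), a distance of √(3² + 6²) ≈ 7.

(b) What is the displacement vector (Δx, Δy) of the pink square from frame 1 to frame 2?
(-4, -3)

The pink square was at (15, 16) in frame 1 and (11, 13) in frame 2.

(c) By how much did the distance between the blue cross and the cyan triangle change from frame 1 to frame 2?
+4

Distance in frame 1: 9. Distance in frame 2: 13.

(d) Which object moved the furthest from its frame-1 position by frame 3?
the pink square

(moved 11; next 7)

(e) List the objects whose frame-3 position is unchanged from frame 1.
the blue cross, the green star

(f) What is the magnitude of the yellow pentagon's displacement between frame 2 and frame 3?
4

The yellow pentagon moved from (2, 4) to (3, 8), a distance of √(1² + 4²) ≈ 4.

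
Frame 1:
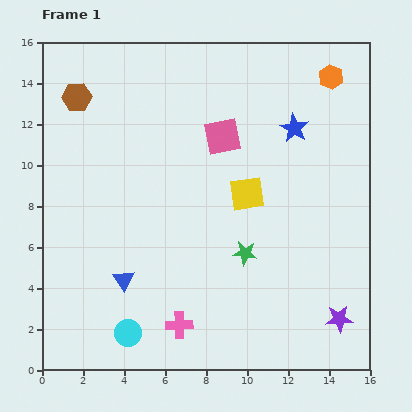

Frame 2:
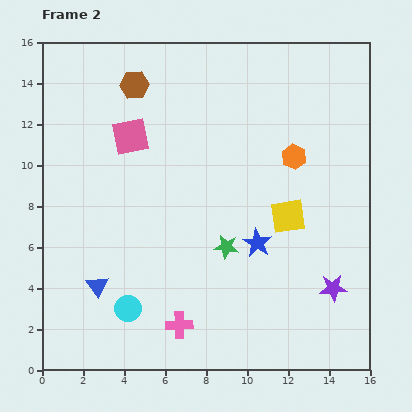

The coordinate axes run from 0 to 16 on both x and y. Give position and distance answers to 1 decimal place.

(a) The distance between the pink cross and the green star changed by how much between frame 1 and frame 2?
-0.3

Distance in frame 1: 4.7. Distance in frame 2: 4.4.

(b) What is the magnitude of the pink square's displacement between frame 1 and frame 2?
4.5

The pink square moved from (8.8, 11.4) to (4.3, 11.4), a distance of √(4.5² + 0.0²) ≈ 4.5.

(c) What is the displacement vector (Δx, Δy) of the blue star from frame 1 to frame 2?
(-1.8, -5.6)

The blue star was at (12.3, 11.8) in frame 1 and (10.5, 6.2) in frame 2.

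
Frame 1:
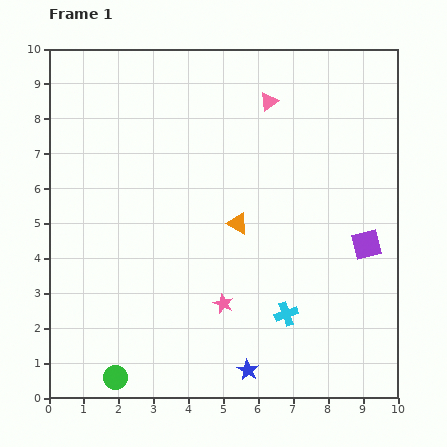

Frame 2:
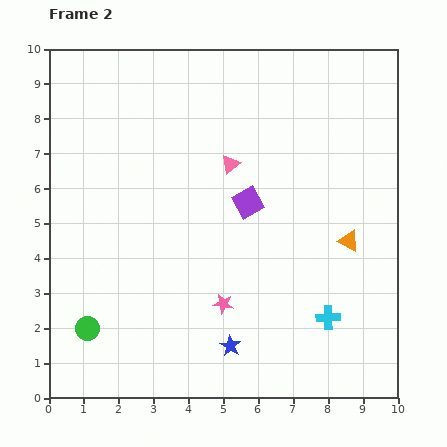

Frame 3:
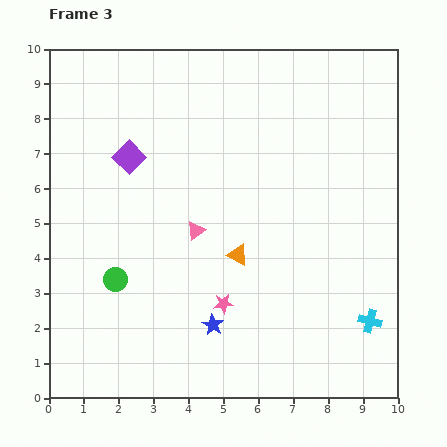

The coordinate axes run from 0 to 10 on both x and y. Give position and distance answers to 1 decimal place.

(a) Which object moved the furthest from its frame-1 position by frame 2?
the purple square

(moved 3.6; next 3.2)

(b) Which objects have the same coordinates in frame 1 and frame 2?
the pink star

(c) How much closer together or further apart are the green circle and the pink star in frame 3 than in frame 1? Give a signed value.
-0.5

Distance in frame 1: 3.7. Distance in frame 3: 3.2.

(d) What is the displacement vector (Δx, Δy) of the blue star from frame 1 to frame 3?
(-1.0, 1.3)

The blue star was at (5.7, 0.8) in frame 1 and (4.7, 2.1) in frame 3.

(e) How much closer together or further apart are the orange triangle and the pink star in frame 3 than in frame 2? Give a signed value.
-2.5

Distance in frame 2: 4.0. Distance in frame 3: 1.5.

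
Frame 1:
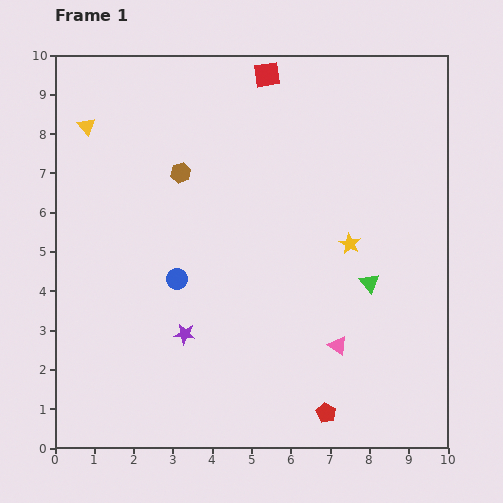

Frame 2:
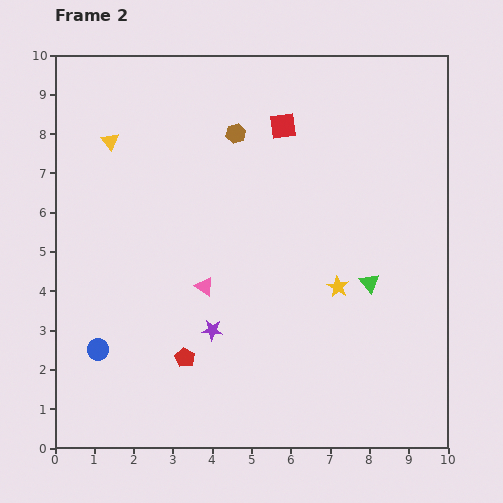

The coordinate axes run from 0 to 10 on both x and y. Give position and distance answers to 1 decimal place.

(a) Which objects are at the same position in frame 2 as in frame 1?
the green triangle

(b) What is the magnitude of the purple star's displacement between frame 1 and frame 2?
0.7

The purple star moved from (3.3, 2.9) to (4.0, 3.0), a distance of √(0.7² + 0.1²) ≈ 0.7.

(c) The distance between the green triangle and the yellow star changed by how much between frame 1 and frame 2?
-0.3

Distance in frame 1: 1.1. Distance in frame 2: 0.8.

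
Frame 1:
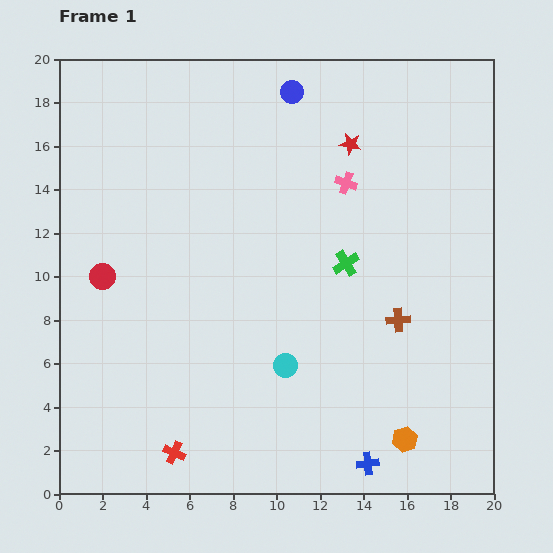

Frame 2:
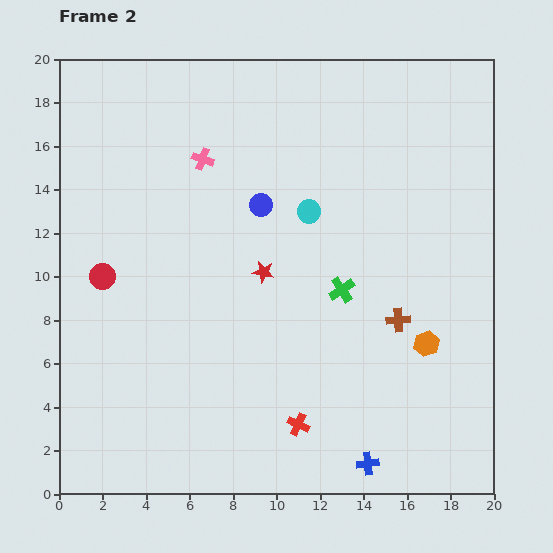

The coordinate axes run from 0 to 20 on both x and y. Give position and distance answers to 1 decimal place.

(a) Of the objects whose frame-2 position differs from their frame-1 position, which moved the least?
the green cross

(moved 1.2)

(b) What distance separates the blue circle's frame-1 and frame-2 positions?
5.4

The blue circle moved from (10.7, 18.5) to (9.3, 13.3), a distance of √(1.4² + 5.2²) ≈ 5.4.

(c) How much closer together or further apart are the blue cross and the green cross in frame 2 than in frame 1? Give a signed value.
-1.2

Distance in frame 1: 9.3. Distance in frame 2: 8.1.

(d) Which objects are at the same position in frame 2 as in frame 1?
the brown cross, the red circle, the blue cross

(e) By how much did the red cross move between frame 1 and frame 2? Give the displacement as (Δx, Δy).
(5.7, 1.3)

The red cross was at (5.3, 1.9) in frame 1 and (11.0, 3.2) in frame 2.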